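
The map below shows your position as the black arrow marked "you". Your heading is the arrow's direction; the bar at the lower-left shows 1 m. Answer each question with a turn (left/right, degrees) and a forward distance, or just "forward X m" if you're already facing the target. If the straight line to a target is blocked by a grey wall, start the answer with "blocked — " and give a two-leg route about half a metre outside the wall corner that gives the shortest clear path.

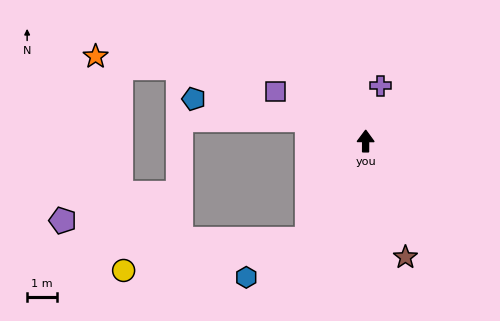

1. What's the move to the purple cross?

turn right 15°, forward 1.9 m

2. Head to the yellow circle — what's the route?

blocked — turn left 150°, forward 3.8 m, then turn right 50°, forward 6.2 m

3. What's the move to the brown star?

turn right 161°, forward 4.1 m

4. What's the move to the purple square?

turn left 62°, forward 3.4 m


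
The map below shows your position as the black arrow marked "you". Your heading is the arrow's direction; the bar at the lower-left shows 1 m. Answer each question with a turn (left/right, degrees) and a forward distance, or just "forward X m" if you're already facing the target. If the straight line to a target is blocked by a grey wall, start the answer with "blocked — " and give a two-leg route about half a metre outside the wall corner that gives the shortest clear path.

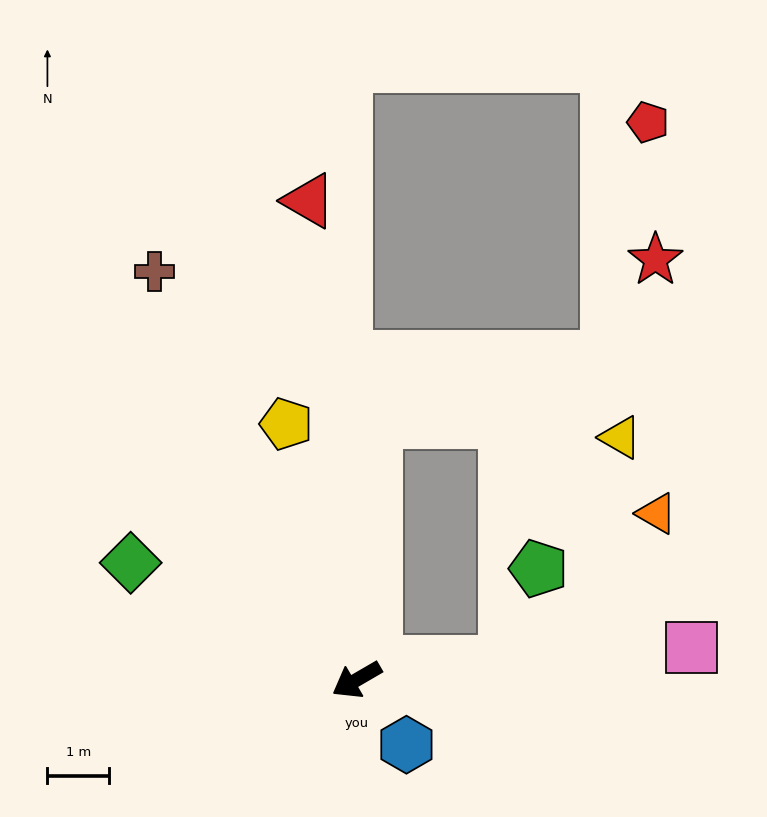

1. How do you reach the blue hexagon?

turn left 97°, forward 1.3 m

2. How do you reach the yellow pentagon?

turn right 105°, forward 4.3 m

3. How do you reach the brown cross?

turn right 94°, forward 7.4 m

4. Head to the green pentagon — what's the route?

blocked — turn left 157°, forward 2.4 m, then turn left 63°, forward 1.6 m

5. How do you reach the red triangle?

turn right 114°, forward 7.8 m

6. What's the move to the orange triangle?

blocked — turn left 157°, forward 2.4 m, then turn left 37°, forward 3.4 m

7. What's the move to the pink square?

turn left 155°, forward 5.5 m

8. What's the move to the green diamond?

turn right 58°, forward 4.1 m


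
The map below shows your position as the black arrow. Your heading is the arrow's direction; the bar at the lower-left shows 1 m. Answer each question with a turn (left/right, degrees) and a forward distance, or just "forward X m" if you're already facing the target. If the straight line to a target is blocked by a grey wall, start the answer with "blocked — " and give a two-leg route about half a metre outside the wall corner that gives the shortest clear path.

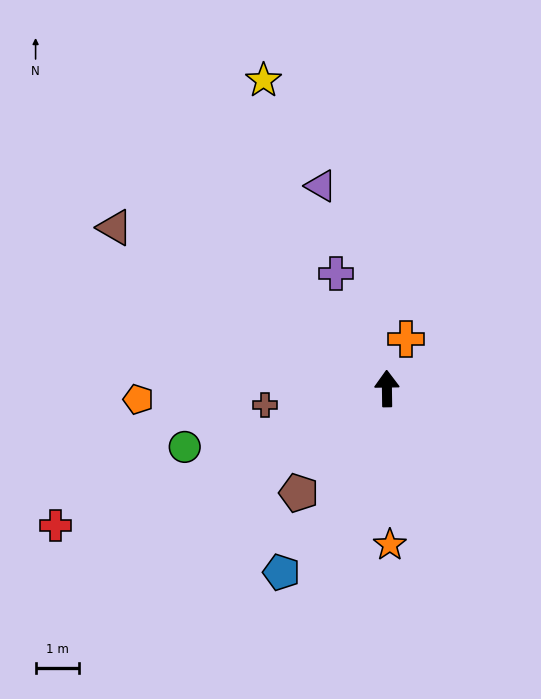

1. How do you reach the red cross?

turn left 112°, forward 8.3 m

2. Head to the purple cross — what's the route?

turn left 23°, forward 2.9 m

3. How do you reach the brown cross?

turn left 97°, forward 2.8 m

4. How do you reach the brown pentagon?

turn left 139°, forward 3.1 m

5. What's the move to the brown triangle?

turn left 59°, forward 7.3 m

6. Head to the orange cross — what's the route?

turn right 22°, forward 1.2 m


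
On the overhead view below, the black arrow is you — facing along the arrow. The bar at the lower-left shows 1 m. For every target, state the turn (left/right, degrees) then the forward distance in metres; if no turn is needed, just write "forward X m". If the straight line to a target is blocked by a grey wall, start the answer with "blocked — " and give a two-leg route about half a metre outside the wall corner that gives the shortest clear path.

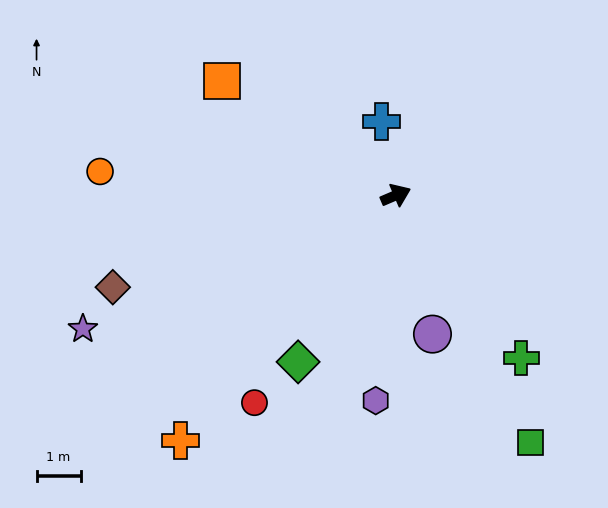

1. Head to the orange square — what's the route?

turn left 124°, forward 4.7 m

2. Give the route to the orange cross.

turn right 154°, forward 7.4 m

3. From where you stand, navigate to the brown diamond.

turn left 175°, forward 6.8 m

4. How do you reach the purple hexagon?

turn right 119°, forward 4.7 m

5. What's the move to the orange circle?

turn left 152°, forward 6.7 m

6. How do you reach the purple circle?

turn right 98°, forward 3.3 m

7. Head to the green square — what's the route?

turn right 85°, forward 6.4 m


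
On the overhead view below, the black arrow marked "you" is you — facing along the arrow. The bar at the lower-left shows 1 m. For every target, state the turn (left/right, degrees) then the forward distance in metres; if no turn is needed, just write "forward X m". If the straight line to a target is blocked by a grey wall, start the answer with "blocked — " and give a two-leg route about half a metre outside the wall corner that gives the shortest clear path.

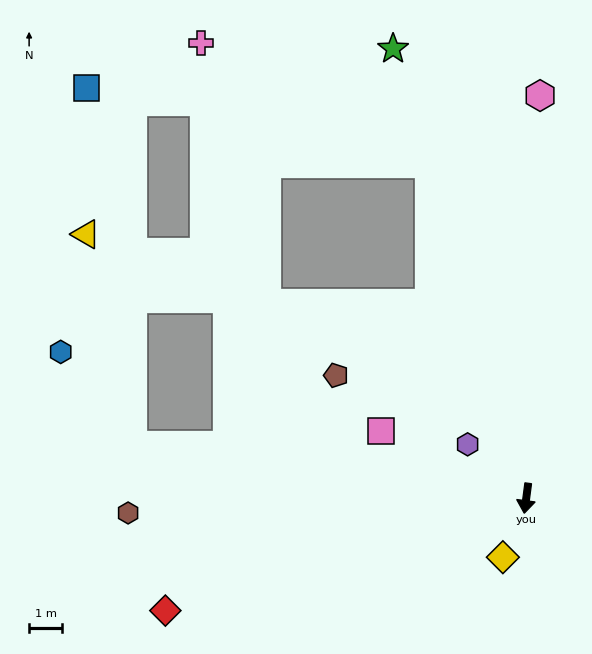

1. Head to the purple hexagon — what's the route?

turn right 125°, forward 2.4 m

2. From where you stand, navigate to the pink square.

turn right 107°, forward 4.8 m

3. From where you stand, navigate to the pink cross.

blocked — turn right 156°, forward 10.4 m, then turn left 46°, forward 7.8 m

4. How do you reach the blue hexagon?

blocked — turn right 90°, forward 11.9 m, then turn right 45°, forward 3.5 m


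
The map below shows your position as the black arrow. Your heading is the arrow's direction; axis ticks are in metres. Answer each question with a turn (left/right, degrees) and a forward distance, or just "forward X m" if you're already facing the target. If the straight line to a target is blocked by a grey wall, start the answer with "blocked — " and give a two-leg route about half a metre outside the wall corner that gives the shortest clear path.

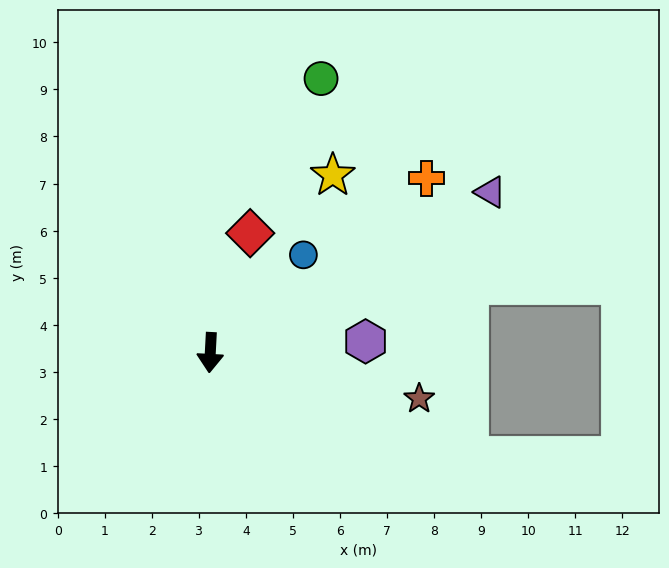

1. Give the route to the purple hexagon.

turn left 97°, forward 3.3 m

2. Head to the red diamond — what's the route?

turn left 165°, forward 2.7 m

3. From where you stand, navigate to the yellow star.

turn left 148°, forward 4.6 m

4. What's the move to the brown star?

turn left 81°, forward 4.5 m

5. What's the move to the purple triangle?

turn left 123°, forward 6.9 m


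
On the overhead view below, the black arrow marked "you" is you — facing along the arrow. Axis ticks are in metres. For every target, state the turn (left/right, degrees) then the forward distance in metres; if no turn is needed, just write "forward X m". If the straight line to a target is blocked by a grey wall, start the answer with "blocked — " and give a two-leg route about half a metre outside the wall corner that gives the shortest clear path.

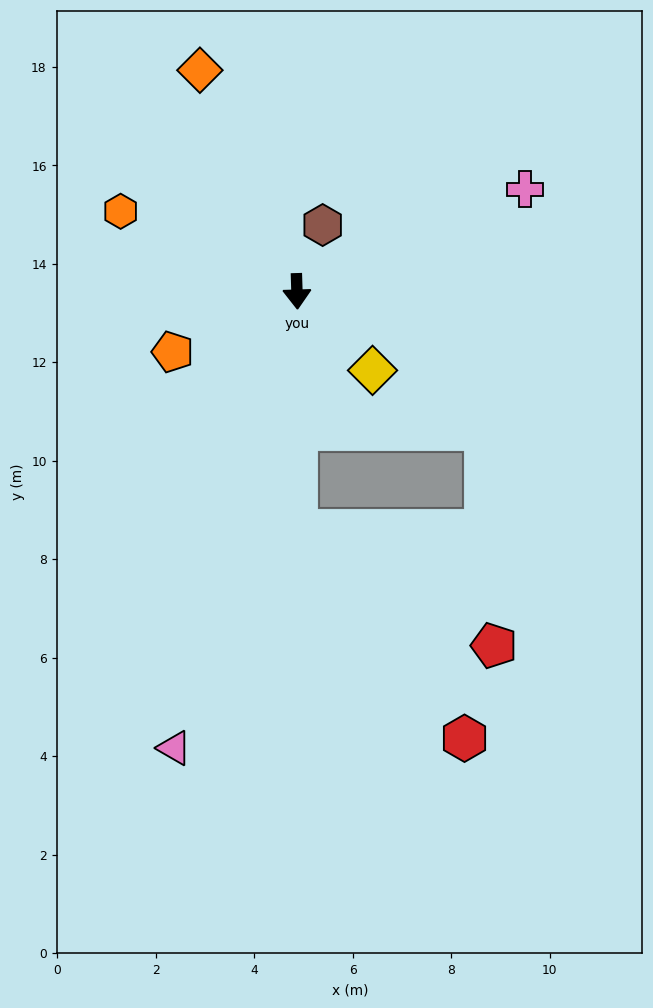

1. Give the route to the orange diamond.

turn right 158°, forward 4.9 m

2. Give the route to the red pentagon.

blocked — forward 4.9 m, then turn left 58°, forward 4.6 m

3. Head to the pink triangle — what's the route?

turn right 17°, forward 9.6 m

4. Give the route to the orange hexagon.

turn right 116°, forward 3.9 m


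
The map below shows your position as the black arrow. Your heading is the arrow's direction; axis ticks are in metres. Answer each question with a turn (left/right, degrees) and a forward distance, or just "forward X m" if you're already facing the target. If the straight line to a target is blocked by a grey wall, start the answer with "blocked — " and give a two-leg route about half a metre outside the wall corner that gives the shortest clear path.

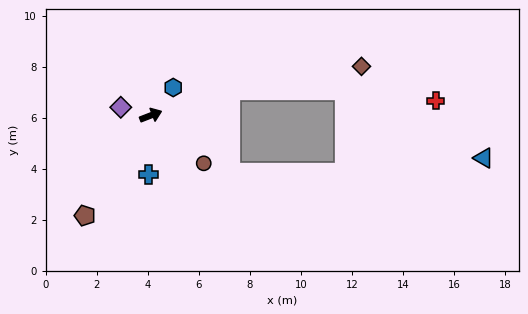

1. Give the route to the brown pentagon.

turn right 145°, forward 4.7 m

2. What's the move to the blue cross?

turn right 113°, forward 2.3 m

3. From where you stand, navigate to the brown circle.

turn right 63°, forward 2.8 m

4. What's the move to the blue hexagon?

turn left 30°, forward 1.4 m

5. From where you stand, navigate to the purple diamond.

turn left 144°, forward 1.2 m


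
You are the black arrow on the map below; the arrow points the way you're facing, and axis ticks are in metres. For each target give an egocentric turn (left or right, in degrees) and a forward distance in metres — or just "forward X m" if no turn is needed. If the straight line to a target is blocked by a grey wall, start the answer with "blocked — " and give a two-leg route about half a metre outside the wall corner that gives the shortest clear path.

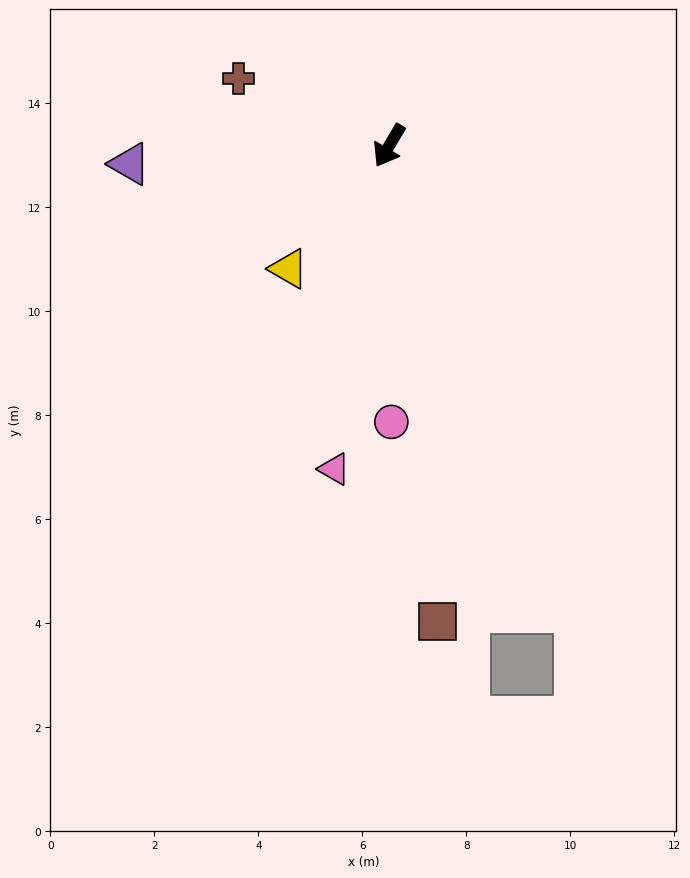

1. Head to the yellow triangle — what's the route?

turn right 9°, forward 3.1 m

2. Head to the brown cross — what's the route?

turn right 83°, forward 3.2 m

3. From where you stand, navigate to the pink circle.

turn left 31°, forward 5.3 m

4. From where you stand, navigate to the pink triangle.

turn left 21°, forward 6.3 m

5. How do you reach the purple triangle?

turn right 55°, forward 5.0 m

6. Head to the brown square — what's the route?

turn left 37°, forward 9.2 m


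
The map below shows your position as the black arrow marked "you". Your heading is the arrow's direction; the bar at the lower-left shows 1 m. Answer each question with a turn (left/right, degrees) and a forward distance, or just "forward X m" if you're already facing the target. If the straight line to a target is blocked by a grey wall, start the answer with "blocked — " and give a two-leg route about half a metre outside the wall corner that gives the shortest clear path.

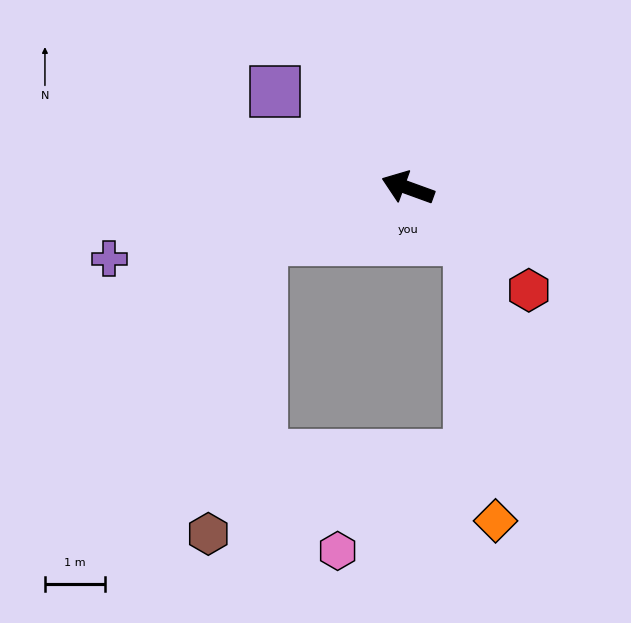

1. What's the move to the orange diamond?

blocked — turn left 159°, forward 1.3 m, then turn right 44°, forward 4.7 m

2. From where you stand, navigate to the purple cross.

turn left 33°, forward 5.1 m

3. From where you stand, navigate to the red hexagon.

turn left 160°, forward 2.6 m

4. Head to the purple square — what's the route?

turn right 16°, forward 2.7 m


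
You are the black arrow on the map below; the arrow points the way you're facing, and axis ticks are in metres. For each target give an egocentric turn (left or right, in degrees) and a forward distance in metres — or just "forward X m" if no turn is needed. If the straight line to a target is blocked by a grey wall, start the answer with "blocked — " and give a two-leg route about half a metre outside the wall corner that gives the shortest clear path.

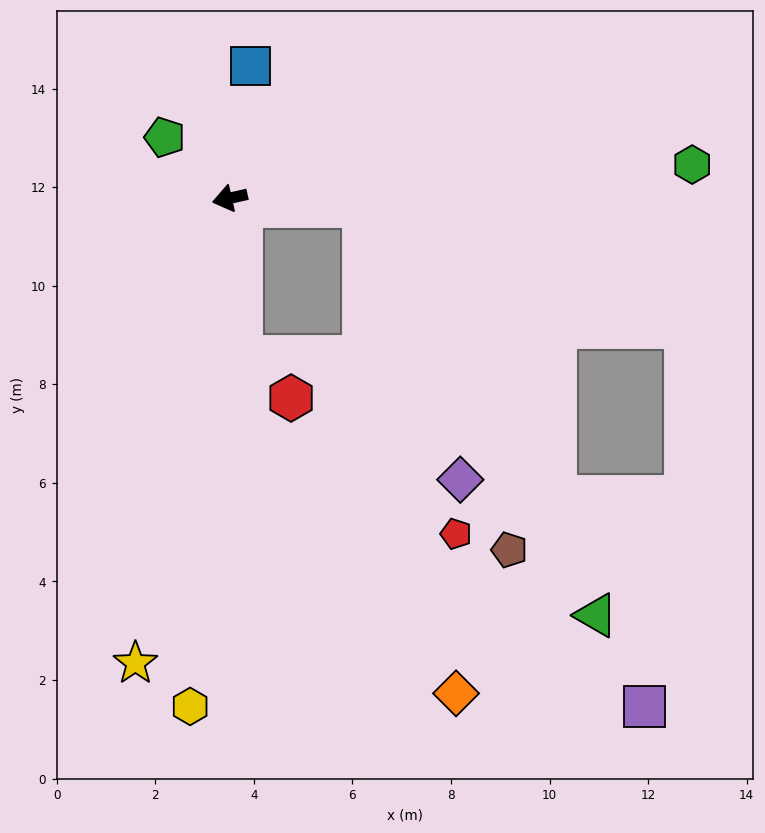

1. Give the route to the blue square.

turn right 112°, forward 2.7 m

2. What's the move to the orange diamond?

blocked — turn left 163°, forward 2.7 m, then turn right 75°, forward 10.0 m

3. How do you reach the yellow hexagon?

turn left 73°, forward 10.3 m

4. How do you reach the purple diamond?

blocked — turn left 163°, forward 2.7 m, then turn right 66°, forward 5.9 m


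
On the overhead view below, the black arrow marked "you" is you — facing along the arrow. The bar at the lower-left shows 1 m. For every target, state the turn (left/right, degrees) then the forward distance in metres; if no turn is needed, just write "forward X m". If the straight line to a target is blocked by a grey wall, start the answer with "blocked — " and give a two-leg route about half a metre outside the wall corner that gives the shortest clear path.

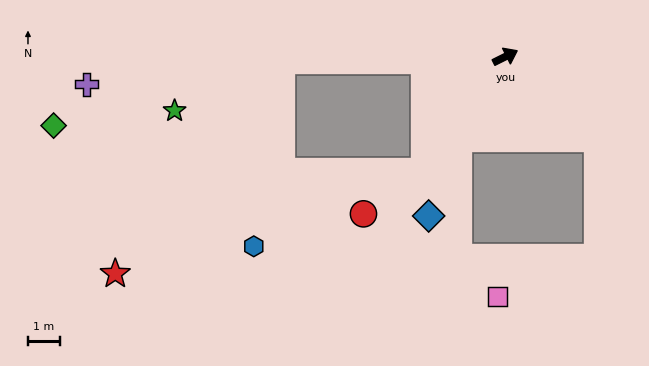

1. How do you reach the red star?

blocked — turn right 152°, forward 4.4 m, then turn right 36°, forward 10.2 m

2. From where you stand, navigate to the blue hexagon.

blocked — turn left 155°, forward 7.0 m, then turn left 80°, forward 5.9 m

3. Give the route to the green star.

blocked — turn left 155°, forward 7.0 m, then turn left 23°, forward 3.7 m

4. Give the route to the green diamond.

blocked — turn left 155°, forward 7.0 m, then turn left 14°, forward 7.4 m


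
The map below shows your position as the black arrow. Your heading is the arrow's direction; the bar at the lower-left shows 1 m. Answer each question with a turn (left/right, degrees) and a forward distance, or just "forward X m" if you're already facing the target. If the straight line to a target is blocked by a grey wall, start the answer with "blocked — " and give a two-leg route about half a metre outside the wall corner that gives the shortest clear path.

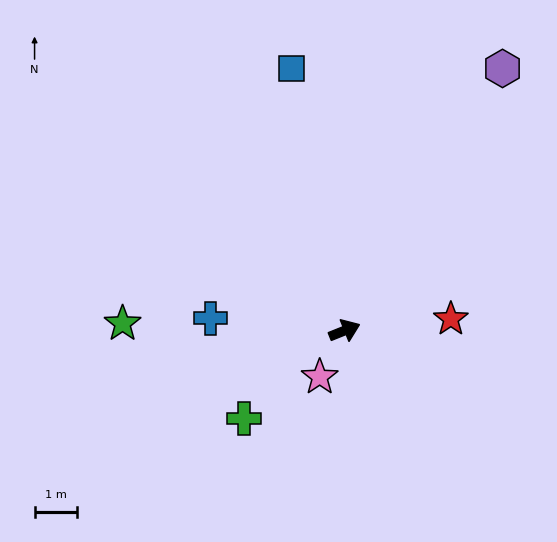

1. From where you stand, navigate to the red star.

turn right 16°, forward 2.5 m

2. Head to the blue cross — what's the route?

turn left 153°, forward 3.2 m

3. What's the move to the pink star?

turn right 140°, forward 1.2 m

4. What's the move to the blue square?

turn left 80°, forward 6.3 m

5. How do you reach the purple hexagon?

turn left 37°, forward 7.2 m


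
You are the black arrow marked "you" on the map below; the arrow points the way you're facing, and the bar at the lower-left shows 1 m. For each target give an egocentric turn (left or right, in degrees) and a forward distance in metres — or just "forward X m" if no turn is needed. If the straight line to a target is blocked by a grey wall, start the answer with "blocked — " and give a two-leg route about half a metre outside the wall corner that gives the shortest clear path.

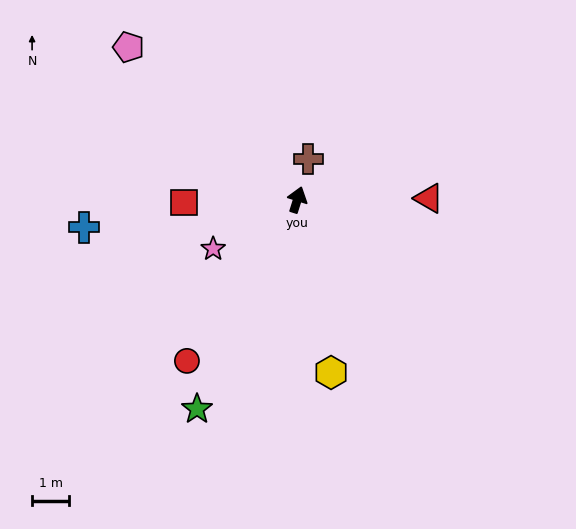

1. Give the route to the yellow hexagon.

turn right 152°, forward 4.8 m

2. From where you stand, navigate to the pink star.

turn left 138°, forward 2.6 m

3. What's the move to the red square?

turn left 109°, forward 3.1 m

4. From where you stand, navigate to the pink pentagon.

turn left 65°, forward 6.2 m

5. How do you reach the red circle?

turn left 163°, forward 5.3 m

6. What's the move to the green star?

turn left 172°, forward 6.3 m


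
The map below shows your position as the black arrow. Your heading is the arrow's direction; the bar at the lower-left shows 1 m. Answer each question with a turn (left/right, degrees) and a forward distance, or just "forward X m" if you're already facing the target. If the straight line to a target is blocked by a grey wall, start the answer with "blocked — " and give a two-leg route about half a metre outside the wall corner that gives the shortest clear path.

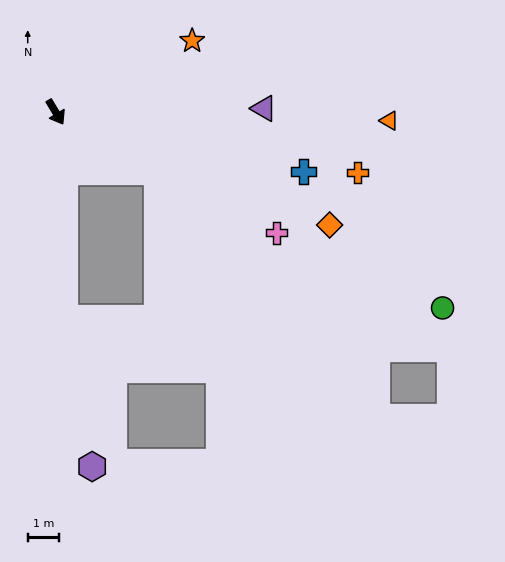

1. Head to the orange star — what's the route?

turn left 87°, forward 4.9 m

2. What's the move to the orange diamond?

turn left 37°, forward 9.5 m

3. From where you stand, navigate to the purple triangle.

turn left 60°, forward 6.6 m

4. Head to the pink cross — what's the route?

turn left 30°, forward 8.0 m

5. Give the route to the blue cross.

turn left 45°, forward 8.1 m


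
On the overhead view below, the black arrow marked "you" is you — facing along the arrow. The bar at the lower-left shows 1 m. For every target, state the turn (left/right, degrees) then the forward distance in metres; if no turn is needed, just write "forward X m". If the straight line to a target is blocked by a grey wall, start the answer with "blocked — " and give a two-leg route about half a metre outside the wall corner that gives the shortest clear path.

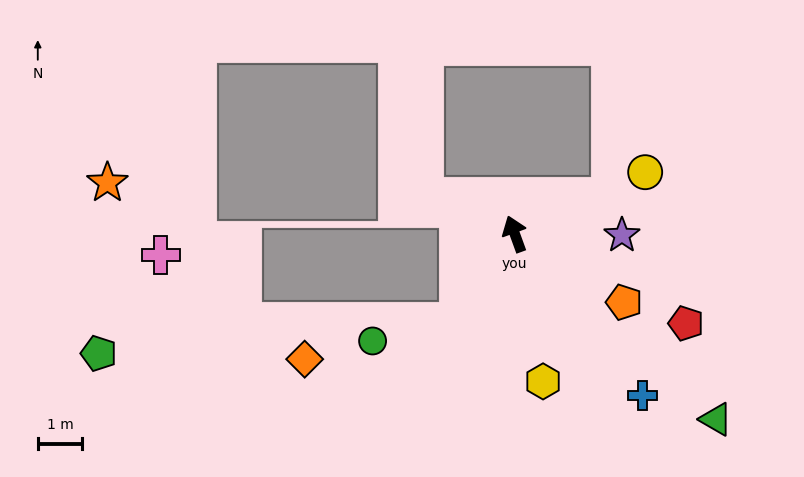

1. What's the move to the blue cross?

turn right 162°, forward 4.6 m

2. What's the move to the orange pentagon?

turn right 142°, forward 2.9 m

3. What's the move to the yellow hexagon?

turn left 171°, forward 3.4 m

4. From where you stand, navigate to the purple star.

turn right 111°, forward 2.4 m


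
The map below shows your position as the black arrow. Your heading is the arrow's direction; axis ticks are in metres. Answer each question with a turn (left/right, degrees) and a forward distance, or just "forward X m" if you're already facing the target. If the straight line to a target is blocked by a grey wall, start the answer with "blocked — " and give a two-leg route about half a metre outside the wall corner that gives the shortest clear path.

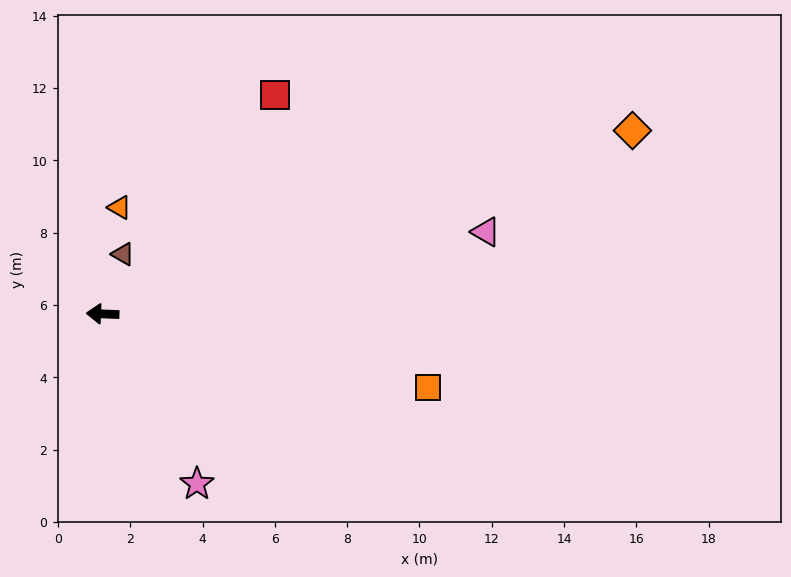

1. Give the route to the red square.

turn right 126°, forward 7.7 m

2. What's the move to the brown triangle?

turn right 106°, forward 1.7 m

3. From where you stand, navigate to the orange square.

turn left 170°, forward 9.2 m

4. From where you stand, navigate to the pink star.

turn left 121°, forward 5.4 m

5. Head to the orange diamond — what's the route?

turn right 159°, forward 15.5 m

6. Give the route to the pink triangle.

turn right 166°, forward 10.8 m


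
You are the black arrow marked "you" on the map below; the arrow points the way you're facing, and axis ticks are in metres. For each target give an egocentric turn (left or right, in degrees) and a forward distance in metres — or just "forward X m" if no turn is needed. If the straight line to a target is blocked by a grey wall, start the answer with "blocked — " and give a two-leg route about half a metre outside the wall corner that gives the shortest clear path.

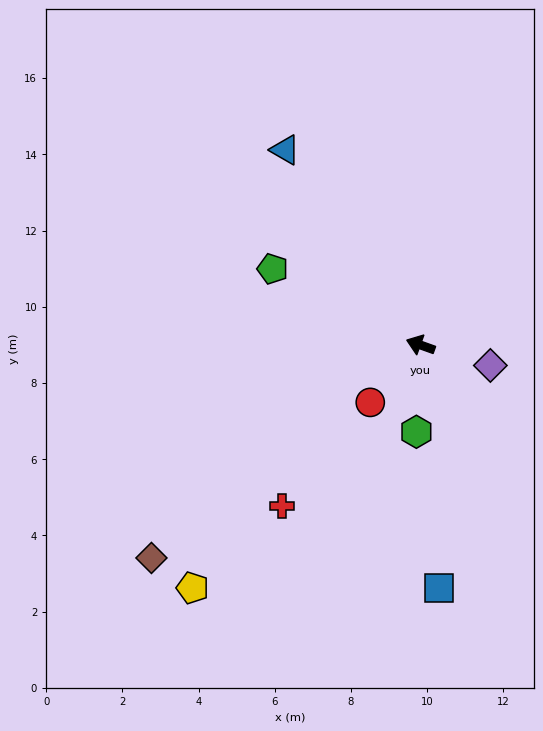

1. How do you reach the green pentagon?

turn right 8°, forward 4.4 m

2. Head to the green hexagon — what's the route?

turn left 107°, forward 2.3 m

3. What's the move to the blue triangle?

turn right 36°, forward 6.2 m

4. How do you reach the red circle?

turn left 68°, forward 2.0 m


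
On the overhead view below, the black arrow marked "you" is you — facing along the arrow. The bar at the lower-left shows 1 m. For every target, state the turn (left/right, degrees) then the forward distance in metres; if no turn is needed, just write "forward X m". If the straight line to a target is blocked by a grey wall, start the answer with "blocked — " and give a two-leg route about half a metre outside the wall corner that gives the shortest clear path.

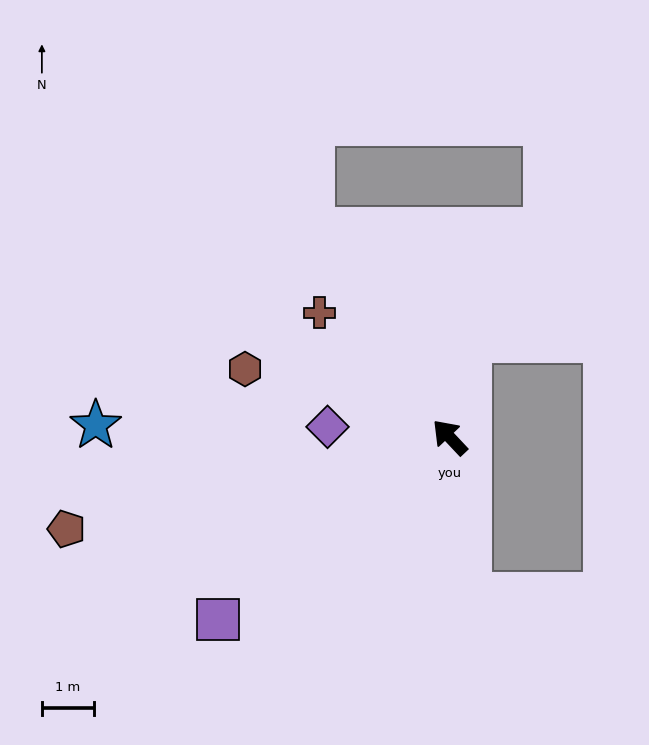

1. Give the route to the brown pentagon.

turn left 60°, forward 7.5 m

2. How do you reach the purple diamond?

turn left 42°, forward 2.3 m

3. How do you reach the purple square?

turn left 85°, forward 5.6 m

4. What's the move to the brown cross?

turn left 3°, forward 3.4 m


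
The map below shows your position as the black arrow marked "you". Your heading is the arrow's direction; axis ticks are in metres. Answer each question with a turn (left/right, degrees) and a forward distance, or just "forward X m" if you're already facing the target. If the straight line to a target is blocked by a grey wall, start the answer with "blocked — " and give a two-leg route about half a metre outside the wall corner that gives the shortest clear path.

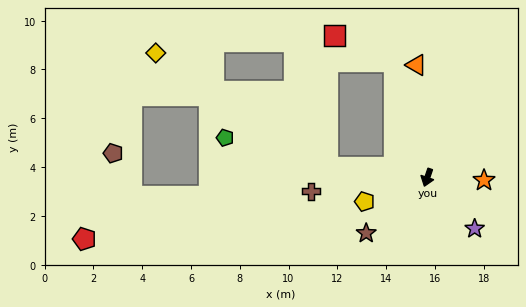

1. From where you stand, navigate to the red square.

blocked — turn right 145°, forward 4.9 m, then turn left 50°, forward 2.7 m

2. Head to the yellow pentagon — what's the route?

turn right 50°, forward 2.8 m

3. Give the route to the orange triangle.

turn right 156°, forward 4.6 m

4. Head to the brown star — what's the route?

turn right 29°, forward 3.4 m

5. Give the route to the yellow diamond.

blocked — turn right 77°, forward 4.1 m, then turn right 28°, forward 8.5 m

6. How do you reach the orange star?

turn left 106°, forward 2.3 m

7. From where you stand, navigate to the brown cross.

turn right 64°, forward 4.8 m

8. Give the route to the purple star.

turn left 62°, forward 2.9 m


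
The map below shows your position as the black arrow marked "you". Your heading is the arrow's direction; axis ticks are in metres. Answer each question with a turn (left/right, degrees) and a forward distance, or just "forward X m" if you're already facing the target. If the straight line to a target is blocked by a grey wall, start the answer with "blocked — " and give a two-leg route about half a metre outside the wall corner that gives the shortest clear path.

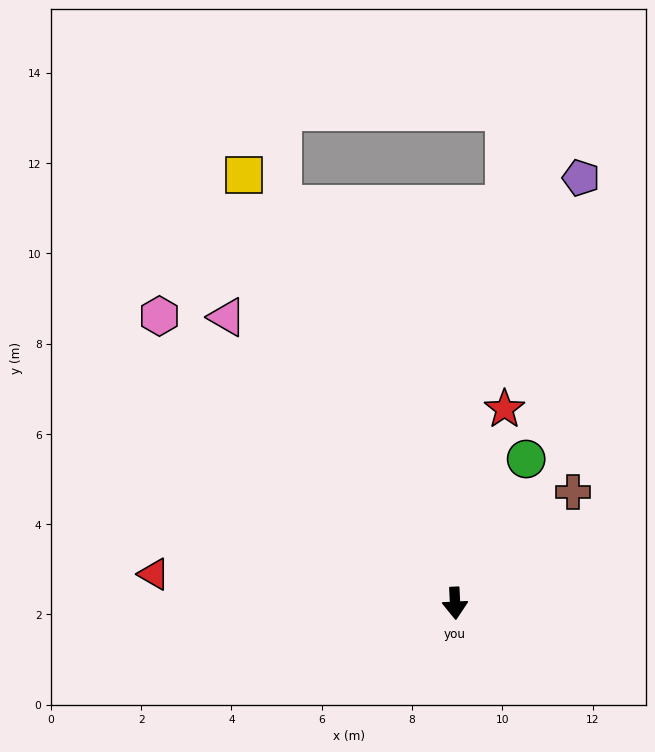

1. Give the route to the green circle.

turn left 151°, forward 3.6 m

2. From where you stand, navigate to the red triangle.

turn right 98°, forward 6.7 m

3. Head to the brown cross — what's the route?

turn left 131°, forward 3.6 m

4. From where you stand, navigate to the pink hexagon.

turn right 137°, forward 9.1 m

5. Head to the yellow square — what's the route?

turn right 156°, forward 10.6 m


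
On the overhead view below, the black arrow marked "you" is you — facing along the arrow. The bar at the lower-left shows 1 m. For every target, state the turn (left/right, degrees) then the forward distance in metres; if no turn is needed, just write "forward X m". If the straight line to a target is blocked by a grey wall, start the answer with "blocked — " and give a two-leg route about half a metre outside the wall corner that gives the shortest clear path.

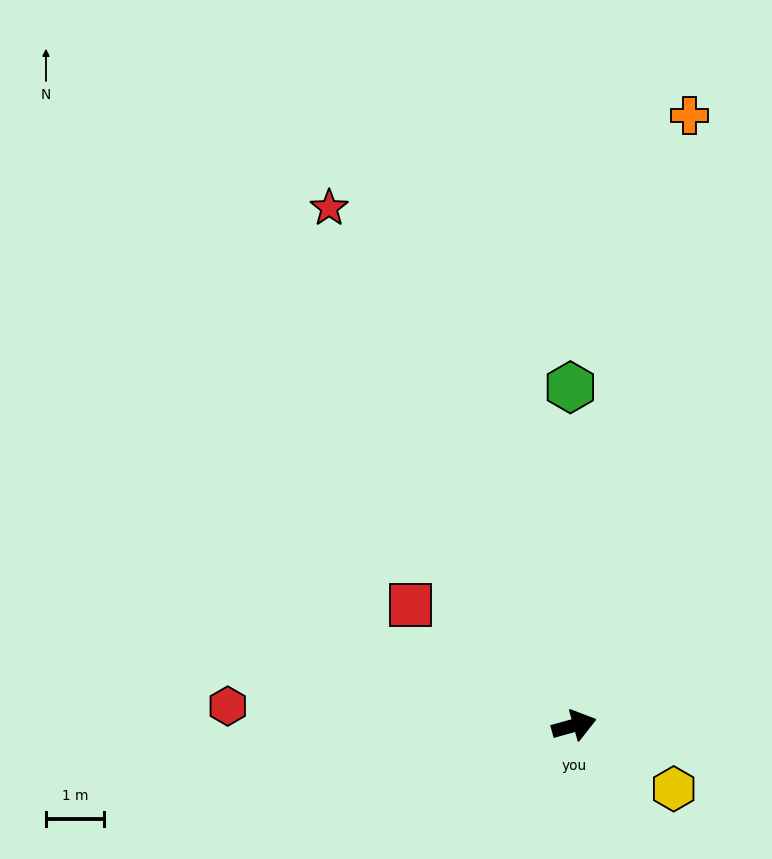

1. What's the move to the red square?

turn left 128°, forward 3.5 m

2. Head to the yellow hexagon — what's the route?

turn right 48°, forward 2.0 m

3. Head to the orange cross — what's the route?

turn left 64°, forward 10.6 m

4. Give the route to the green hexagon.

turn left 75°, forward 5.8 m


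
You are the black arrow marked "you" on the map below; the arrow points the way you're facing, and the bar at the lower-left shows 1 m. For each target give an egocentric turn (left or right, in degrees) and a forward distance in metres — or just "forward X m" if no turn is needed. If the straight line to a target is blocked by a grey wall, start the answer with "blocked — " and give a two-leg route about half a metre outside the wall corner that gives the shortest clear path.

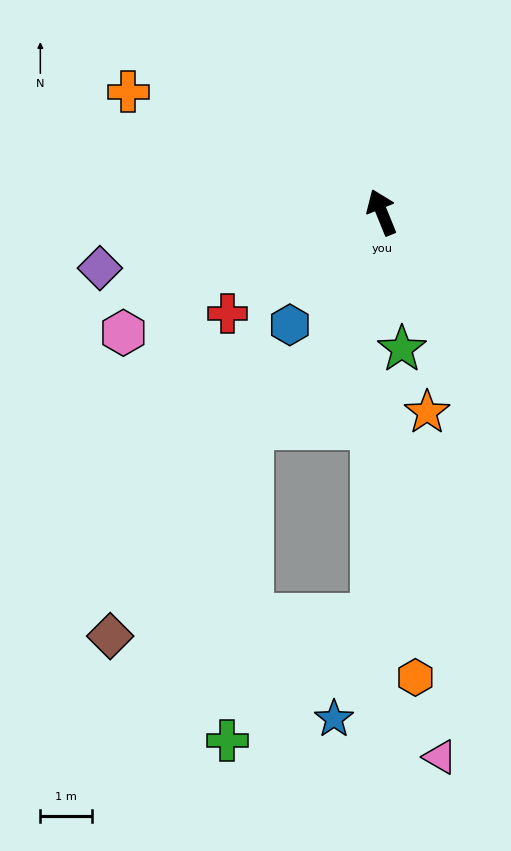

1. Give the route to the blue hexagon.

turn left 119°, forward 2.8 m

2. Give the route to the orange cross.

turn left 42°, forward 5.4 m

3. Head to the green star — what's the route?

turn left 166°, forward 2.7 m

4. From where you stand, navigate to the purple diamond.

turn left 79°, forward 5.5 m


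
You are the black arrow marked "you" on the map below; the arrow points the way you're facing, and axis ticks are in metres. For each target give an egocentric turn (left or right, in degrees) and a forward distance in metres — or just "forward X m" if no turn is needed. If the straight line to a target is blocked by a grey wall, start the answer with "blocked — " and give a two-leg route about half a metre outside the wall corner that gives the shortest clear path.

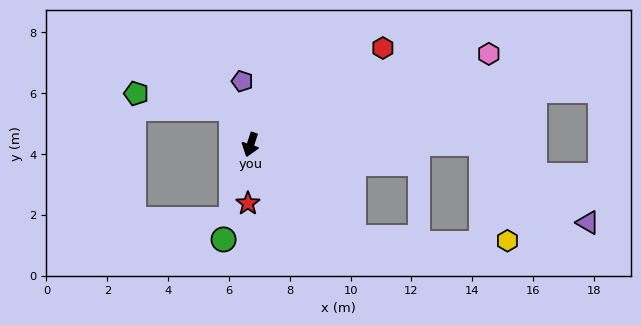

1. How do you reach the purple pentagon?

turn right 154°, forward 2.1 m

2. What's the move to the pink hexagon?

turn left 129°, forward 8.4 m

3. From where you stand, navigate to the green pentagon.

blocked — turn right 134°, forward 1.3 m, then turn left 53°, forward 3.2 m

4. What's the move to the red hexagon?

turn left 144°, forward 5.4 m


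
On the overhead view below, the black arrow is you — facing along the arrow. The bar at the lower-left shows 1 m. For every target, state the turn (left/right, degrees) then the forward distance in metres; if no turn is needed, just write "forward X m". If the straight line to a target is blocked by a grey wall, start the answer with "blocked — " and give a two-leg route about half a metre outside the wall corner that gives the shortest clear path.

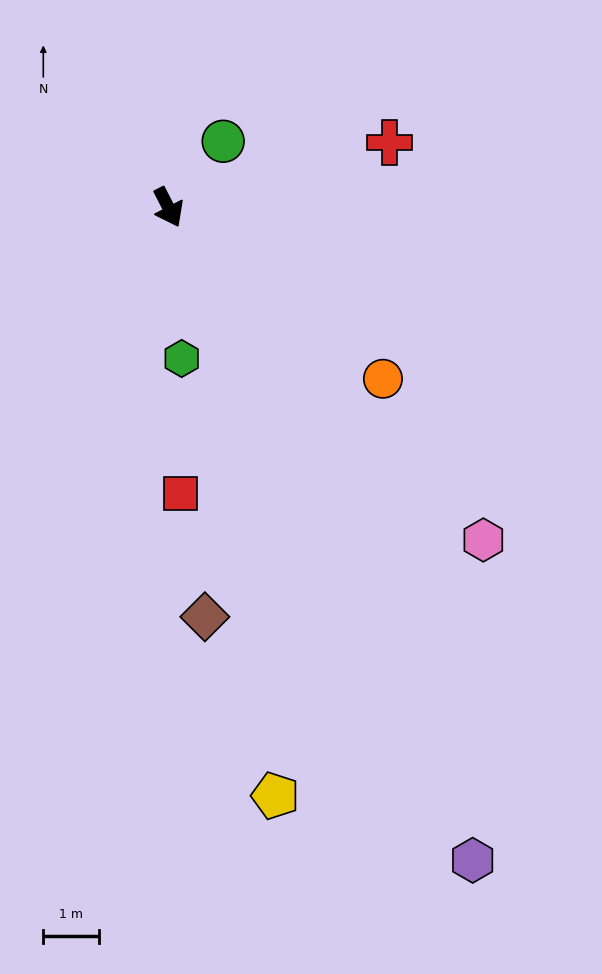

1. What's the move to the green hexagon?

turn right 22°, forward 2.7 m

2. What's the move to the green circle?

turn left 113°, forward 1.5 m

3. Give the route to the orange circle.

turn left 24°, forward 5.0 m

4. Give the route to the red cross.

turn left 79°, forward 4.2 m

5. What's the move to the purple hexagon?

turn right 2°, forward 13.0 m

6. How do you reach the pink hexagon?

turn left 16°, forward 8.3 m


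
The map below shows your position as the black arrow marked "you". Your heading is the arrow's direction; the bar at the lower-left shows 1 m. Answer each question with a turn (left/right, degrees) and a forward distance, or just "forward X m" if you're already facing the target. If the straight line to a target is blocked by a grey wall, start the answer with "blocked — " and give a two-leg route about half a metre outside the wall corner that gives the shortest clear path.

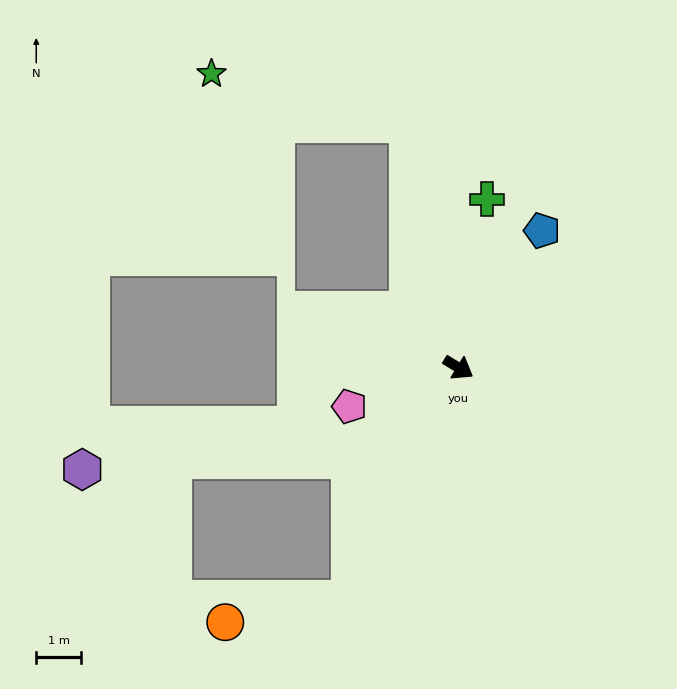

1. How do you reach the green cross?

turn left 112°, forward 3.8 m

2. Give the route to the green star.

blocked — turn left 133°, forward 5.5 m, then turn left 64°, forward 4.5 m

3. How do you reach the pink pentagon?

turn right 129°, forward 2.6 m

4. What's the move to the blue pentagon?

turn left 90°, forward 3.6 m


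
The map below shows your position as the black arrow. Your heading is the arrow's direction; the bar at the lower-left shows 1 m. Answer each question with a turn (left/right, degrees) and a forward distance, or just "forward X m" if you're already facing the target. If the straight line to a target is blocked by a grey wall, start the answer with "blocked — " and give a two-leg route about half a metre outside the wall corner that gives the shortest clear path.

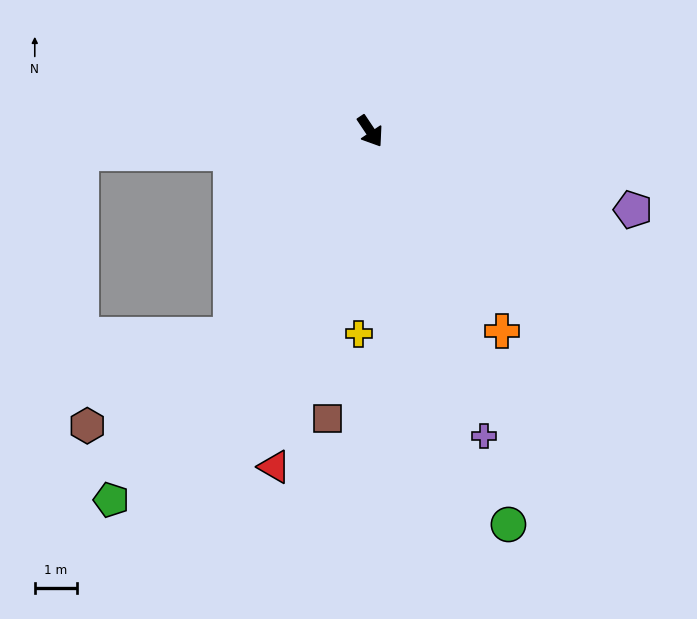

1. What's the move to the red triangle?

turn right 50°, forward 8.3 m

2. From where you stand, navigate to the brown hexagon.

blocked — turn right 68°, forward 5.9 m, then turn right 23°, forward 4.0 m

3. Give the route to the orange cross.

forward 5.7 m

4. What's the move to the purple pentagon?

turn left 40°, forward 6.5 m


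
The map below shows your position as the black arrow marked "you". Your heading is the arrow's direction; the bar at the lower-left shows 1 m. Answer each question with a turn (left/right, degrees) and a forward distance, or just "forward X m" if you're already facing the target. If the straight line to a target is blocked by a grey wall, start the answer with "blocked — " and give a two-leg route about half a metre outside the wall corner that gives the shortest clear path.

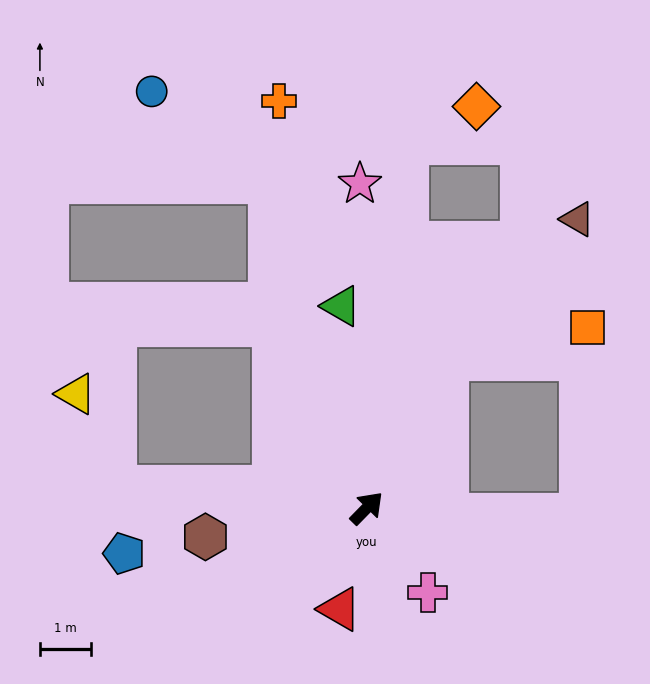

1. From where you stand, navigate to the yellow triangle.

blocked — turn left 130°, forward 5.0 m, then turn right 63°, forward 2.0 m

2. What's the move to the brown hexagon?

turn left 145°, forward 3.2 m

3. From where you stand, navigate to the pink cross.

turn right 100°, forward 2.0 m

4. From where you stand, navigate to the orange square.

blocked — turn left 16°, forward 3.3 m, then turn right 49°, forward 2.8 m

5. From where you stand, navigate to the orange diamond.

blocked — turn left 38°, forward 7.2 m, then turn right 56°, forward 1.6 m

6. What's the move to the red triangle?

turn right 151°, forward 2.1 m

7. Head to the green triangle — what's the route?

turn left 52°, forward 4.0 m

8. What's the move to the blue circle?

blocked — turn left 61°, forward 6.7 m, then turn left 36°, forward 2.9 m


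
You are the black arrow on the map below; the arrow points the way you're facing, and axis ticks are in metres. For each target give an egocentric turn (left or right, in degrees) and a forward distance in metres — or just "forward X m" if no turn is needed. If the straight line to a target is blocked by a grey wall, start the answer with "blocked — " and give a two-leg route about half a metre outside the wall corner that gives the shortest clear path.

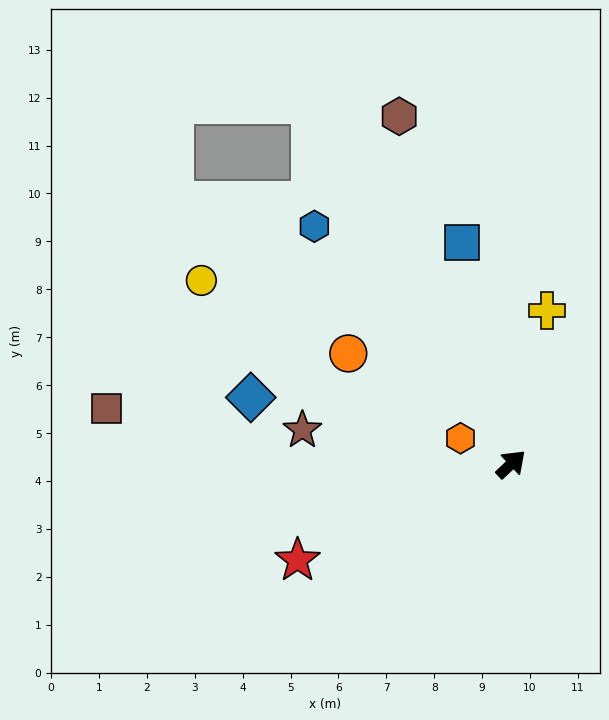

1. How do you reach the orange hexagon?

turn left 110°, forward 1.2 m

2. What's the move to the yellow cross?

turn left 33°, forward 3.3 m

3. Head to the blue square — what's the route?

turn left 59°, forward 4.7 m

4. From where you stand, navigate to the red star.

turn left 161°, forward 4.9 m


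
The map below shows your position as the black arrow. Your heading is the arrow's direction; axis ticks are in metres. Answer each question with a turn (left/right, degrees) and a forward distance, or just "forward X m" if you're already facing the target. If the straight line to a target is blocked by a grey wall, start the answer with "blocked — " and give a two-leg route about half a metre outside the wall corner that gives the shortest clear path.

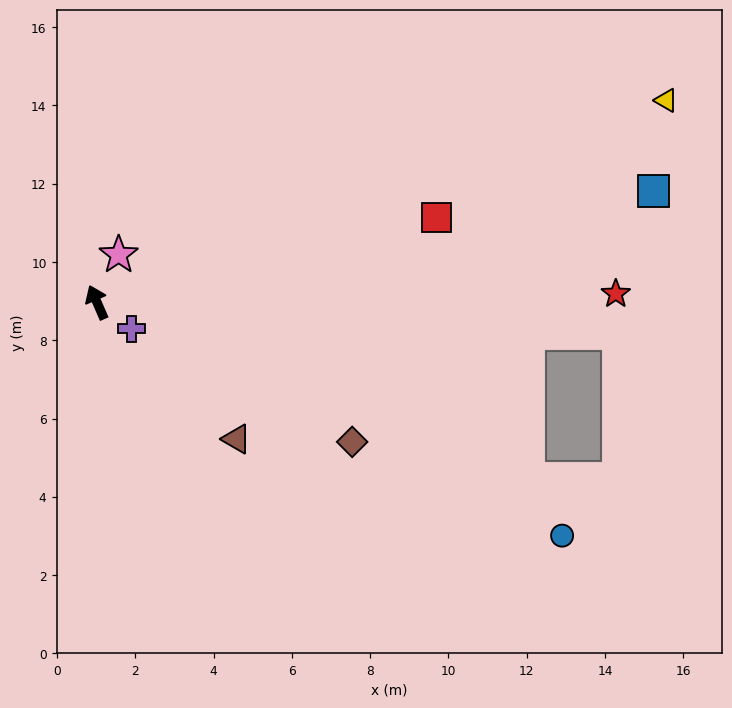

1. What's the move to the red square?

turn right 99°, forward 9.0 m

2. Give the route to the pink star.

turn right 48°, forward 1.3 m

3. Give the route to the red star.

turn right 113°, forward 13.3 m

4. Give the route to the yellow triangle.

turn right 94°, forward 15.4 m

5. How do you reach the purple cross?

turn right 151°, forward 1.1 m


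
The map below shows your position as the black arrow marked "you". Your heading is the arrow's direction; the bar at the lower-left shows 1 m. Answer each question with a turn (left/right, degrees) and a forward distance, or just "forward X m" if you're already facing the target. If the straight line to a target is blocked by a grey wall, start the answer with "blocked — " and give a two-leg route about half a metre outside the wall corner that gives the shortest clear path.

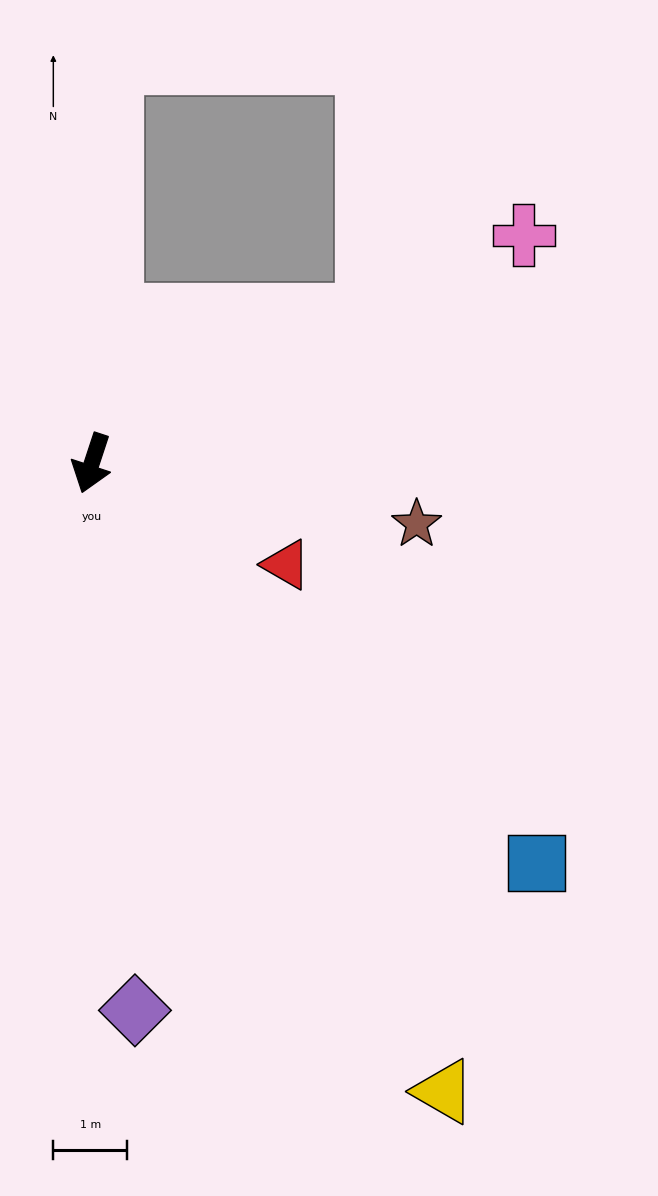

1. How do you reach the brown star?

turn left 98°, forward 4.5 m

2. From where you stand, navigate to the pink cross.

turn left 136°, forward 6.6 m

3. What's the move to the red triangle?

turn left 81°, forward 3.0 m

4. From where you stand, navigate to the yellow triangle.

turn left 47°, forward 9.7 m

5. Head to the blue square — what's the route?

turn left 66°, forward 8.1 m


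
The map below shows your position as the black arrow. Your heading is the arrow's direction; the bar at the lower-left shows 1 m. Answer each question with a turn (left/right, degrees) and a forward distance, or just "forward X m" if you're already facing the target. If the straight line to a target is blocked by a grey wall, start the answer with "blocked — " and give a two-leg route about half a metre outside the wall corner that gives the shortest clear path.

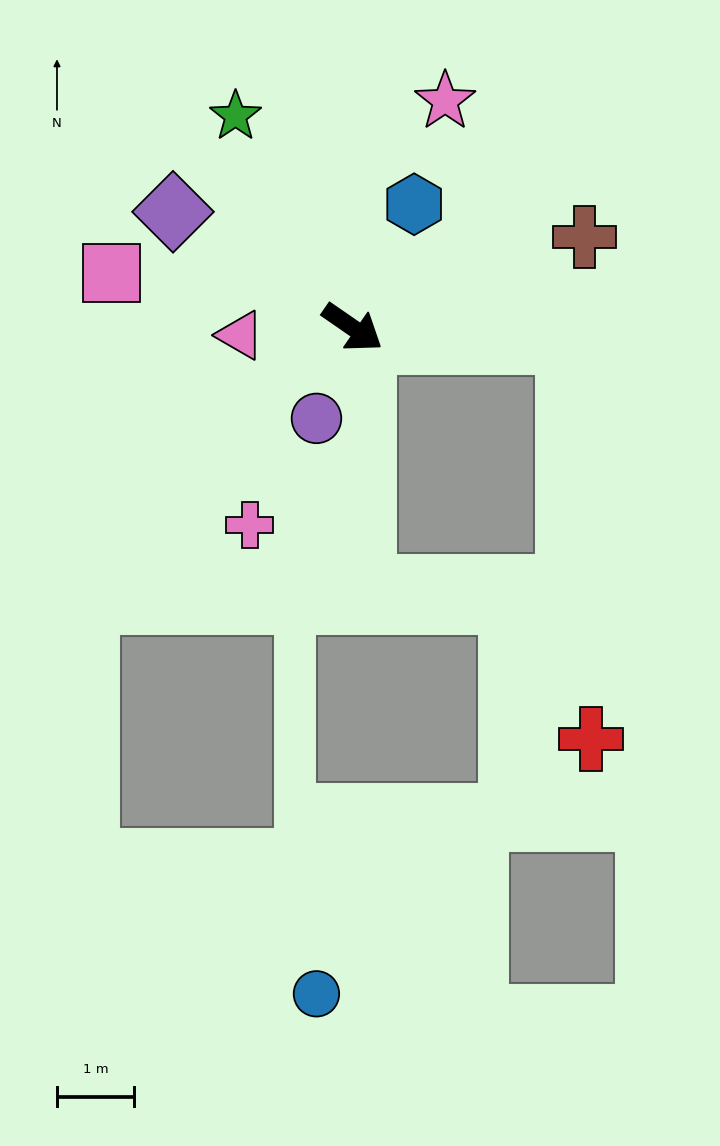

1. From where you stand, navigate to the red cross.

blocked — turn left 31°, forward 2.8 m, then turn right 83°, forward 5.2 m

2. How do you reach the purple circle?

turn right 77°, forward 1.3 m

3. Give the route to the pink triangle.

turn right 141°, forward 1.5 m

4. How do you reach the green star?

turn left 154°, forward 3.1 m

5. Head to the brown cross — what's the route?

turn left 56°, forward 3.2 m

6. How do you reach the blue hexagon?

turn left 98°, forward 1.8 m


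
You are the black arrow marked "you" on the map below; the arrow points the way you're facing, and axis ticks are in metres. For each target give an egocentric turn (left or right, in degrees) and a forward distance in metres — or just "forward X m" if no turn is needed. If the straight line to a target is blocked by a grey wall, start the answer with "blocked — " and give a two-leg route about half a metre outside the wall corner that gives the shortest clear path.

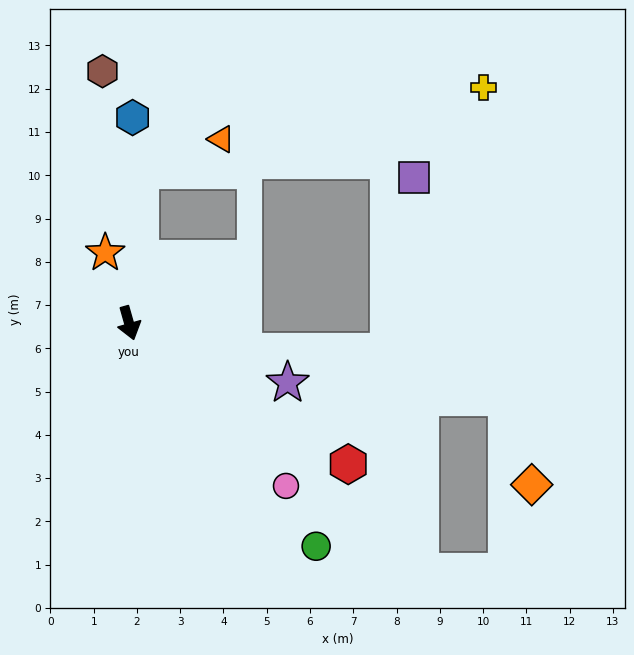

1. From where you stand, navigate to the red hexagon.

turn left 41°, forward 6.0 m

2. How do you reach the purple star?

turn left 54°, forward 3.9 m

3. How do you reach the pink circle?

turn left 28°, forward 5.2 m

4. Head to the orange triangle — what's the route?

blocked — turn left 160°, forward 3.5 m, then turn right 64°, forward 2.0 m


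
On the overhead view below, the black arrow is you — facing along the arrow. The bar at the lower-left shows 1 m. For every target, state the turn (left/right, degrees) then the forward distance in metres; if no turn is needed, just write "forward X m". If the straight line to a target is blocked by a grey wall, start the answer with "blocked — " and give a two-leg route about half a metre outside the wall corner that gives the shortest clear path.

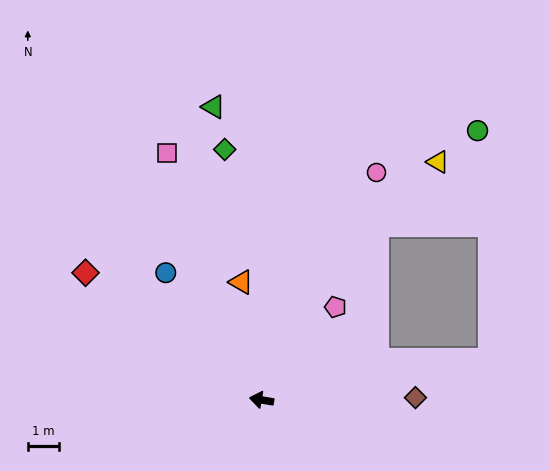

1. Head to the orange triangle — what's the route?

turn right 70°, forward 3.9 m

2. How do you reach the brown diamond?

turn right 169°, forward 5.0 m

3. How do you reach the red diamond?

turn right 26°, forward 7.0 m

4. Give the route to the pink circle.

turn right 107°, forward 8.3 m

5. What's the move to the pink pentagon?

turn right 119°, forward 3.8 m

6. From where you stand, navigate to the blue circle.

turn right 43°, forward 5.2 m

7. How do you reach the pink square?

turn right 59°, forward 8.6 m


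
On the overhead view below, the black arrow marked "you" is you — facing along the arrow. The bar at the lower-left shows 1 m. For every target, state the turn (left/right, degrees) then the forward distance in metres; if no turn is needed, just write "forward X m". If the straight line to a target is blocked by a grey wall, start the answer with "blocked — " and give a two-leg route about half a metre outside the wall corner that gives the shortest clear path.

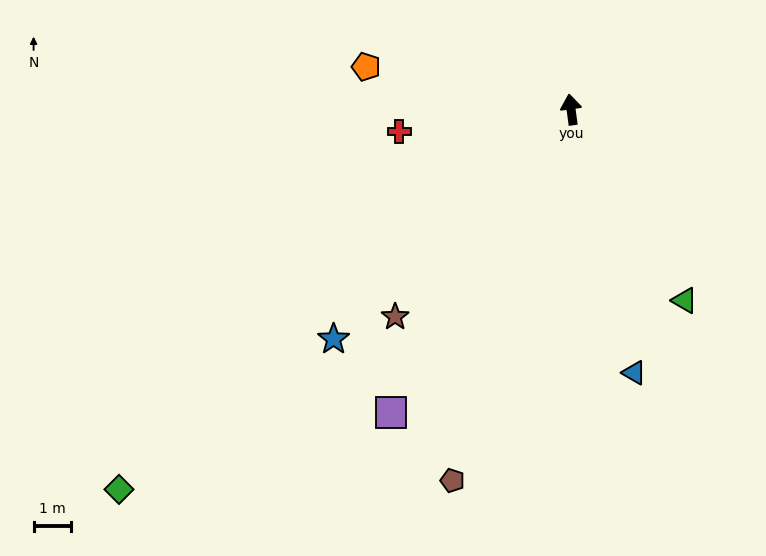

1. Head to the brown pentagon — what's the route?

turn left 155°, forward 10.4 m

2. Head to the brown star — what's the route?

turn left 132°, forward 7.2 m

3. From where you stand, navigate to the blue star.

turn left 126°, forward 8.8 m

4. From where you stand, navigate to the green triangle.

turn right 157°, forward 5.9 m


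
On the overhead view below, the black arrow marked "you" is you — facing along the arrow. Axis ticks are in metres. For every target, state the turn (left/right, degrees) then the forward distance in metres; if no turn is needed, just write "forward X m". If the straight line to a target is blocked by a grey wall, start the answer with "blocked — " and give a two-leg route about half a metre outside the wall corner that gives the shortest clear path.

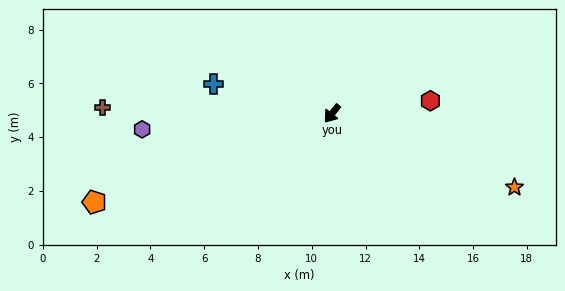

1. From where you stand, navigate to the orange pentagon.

turn right 31°, forward 9.4 m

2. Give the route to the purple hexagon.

turn right 47°, forward 7.1 m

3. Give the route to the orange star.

turn left 106°, forward 7.3 m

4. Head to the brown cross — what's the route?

turn right 53°, forward 8.5 m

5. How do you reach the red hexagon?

turn left 136°, forward 3.7 m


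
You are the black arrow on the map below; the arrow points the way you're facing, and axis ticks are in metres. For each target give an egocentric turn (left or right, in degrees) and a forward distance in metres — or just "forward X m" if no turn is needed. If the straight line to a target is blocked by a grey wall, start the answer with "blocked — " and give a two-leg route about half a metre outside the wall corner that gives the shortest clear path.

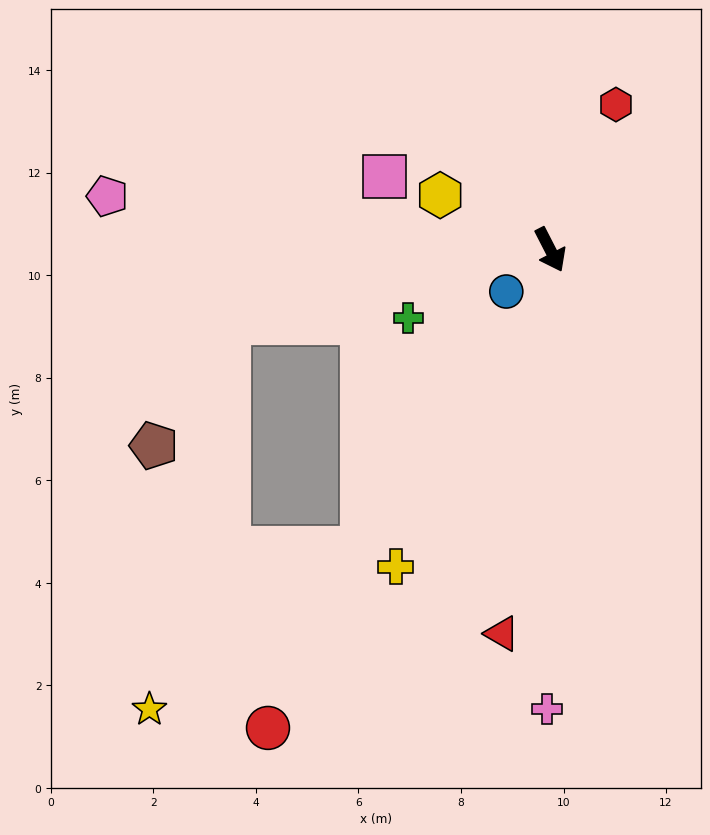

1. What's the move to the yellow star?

blocked — turn right 104°, forward 6.4 m, then turn left 65°, forward 7.7 m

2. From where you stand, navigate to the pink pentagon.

turn right 124°, forward 8.7 m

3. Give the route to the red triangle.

turn right 34°, forward 7.5 m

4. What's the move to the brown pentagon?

blocked — turn right 104°, forward 6.4 m, then turn left 45°, forward 2.8 m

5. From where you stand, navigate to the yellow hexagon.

turn right 144°, forward 2.4 m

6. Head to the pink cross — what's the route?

turn right 28°, forward 9.0 m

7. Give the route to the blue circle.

turn right 74°, forward 1.2 m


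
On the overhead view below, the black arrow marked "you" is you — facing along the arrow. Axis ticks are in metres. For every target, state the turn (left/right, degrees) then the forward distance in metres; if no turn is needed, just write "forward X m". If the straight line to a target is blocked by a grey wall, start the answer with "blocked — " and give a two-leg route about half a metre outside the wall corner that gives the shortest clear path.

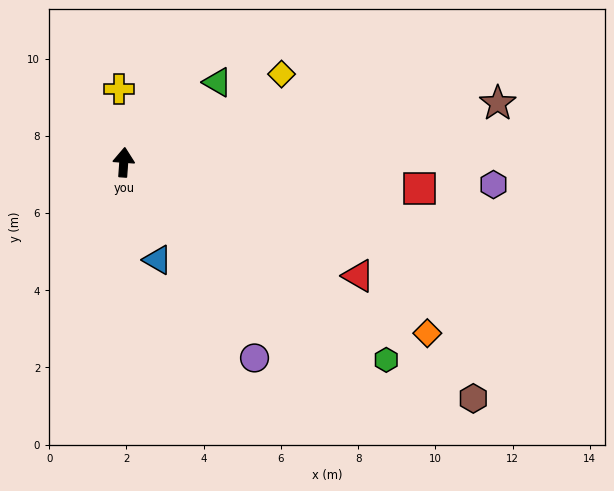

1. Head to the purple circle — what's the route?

turn right 142°, forward 6.1 m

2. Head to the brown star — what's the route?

turn right 77°, forward 9.8 m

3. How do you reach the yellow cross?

turn left 8°, forward 1.9 m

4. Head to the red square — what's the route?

turn right 91°, forward 7.7 m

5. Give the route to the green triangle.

turn right 45°, forward 3.2 m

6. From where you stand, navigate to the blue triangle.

turn right 157°, forward 2.7 m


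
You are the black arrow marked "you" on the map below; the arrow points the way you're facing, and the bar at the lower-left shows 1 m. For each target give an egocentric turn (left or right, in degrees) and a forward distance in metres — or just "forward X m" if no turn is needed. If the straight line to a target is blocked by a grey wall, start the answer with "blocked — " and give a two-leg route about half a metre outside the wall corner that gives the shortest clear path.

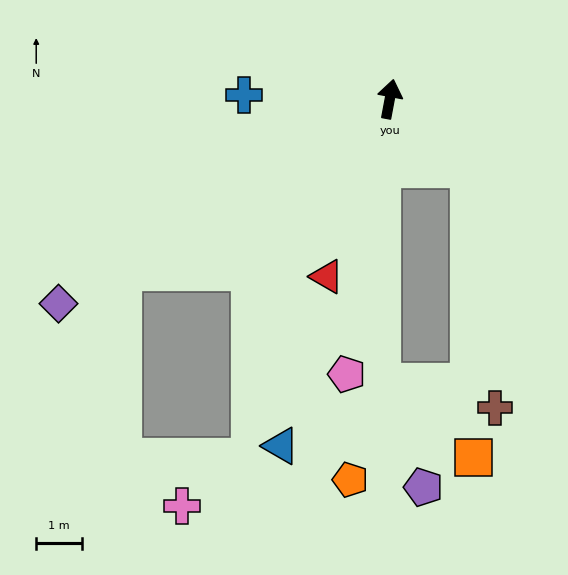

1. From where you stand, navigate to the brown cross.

blocked — turn right 120°, forward 2.3 m, then turn right 43°, forward 5.3 m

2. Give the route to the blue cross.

turn left 99°, forward 3.2 m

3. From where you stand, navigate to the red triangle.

turn left 171°, forward 4.2 m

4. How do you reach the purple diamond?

turn left 132°, forward 8.6 m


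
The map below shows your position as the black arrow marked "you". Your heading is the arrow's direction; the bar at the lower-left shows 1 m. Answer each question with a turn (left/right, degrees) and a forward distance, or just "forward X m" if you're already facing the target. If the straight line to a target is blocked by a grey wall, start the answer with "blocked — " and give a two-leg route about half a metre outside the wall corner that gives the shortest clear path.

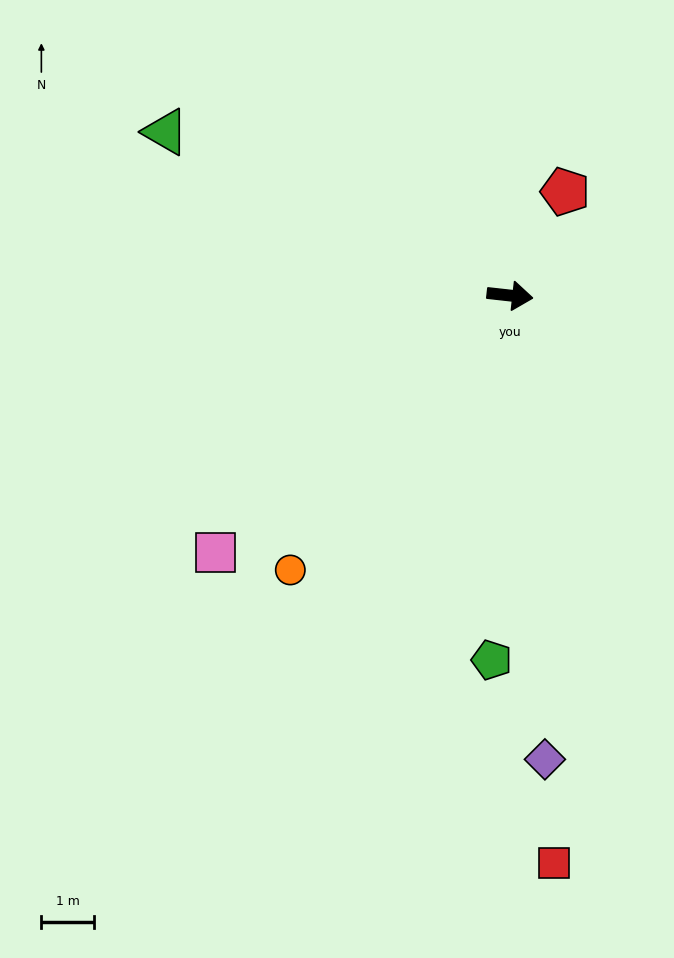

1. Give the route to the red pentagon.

turn left 68°, forward 2.2 m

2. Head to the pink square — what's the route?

turn right 132°, forward 7.5 m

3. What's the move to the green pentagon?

turn right 87°, forward 7.0 m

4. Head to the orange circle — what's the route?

turn right 122°, forward 6.7 m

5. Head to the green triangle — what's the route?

turn left 161°, forward 7.3 m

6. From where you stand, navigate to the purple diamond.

turn right 79°, forward 8.9 m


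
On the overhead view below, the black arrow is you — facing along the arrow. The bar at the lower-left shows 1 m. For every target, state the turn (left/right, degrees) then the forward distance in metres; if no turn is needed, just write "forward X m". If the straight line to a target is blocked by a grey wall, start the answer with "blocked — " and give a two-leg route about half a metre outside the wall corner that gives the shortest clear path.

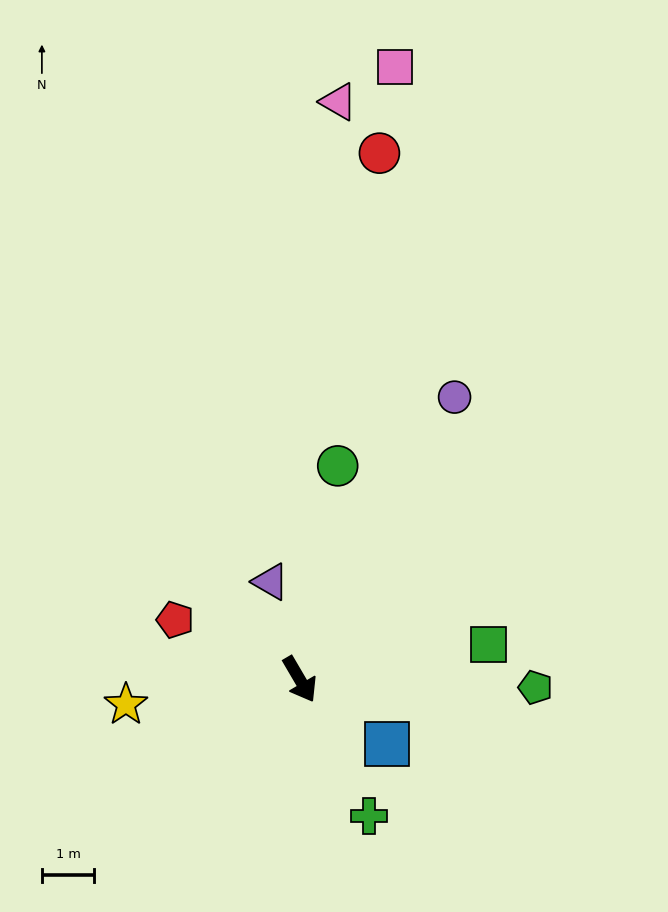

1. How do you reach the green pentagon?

turn left 58°, forward 4.5 m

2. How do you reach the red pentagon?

turn right 146°, forward 2.6 m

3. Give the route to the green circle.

turn left 140°, forward 4.1 m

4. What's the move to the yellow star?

turn right 112°, forward 3.3 m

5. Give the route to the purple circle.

turn left 121°, forward 6.1 m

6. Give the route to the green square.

turn left 70°, forward 3.7 m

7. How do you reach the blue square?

turn left 23°, forward 2.1 m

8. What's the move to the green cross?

turn right 4°, forward 2.9 m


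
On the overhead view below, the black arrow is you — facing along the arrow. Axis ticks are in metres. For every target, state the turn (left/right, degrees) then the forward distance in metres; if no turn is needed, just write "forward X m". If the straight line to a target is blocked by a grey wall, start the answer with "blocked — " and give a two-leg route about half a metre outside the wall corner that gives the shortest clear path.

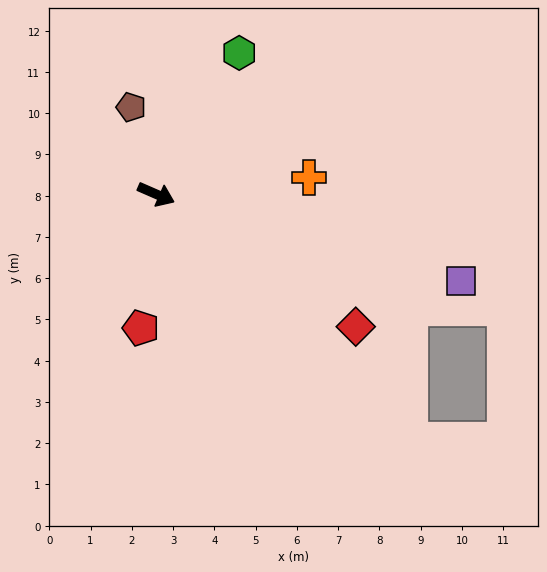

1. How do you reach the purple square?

turn left 8°, forward 7.7 m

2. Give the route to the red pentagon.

turn right 73°, forward 3.3 m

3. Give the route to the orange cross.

turn left 30°, forward 3.7 m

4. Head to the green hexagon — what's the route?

turn left 83°, forward 4.0 m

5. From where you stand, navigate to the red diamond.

turn right 10°, forward 5.8 m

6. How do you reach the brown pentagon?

turn left 130°, forward 2.2 m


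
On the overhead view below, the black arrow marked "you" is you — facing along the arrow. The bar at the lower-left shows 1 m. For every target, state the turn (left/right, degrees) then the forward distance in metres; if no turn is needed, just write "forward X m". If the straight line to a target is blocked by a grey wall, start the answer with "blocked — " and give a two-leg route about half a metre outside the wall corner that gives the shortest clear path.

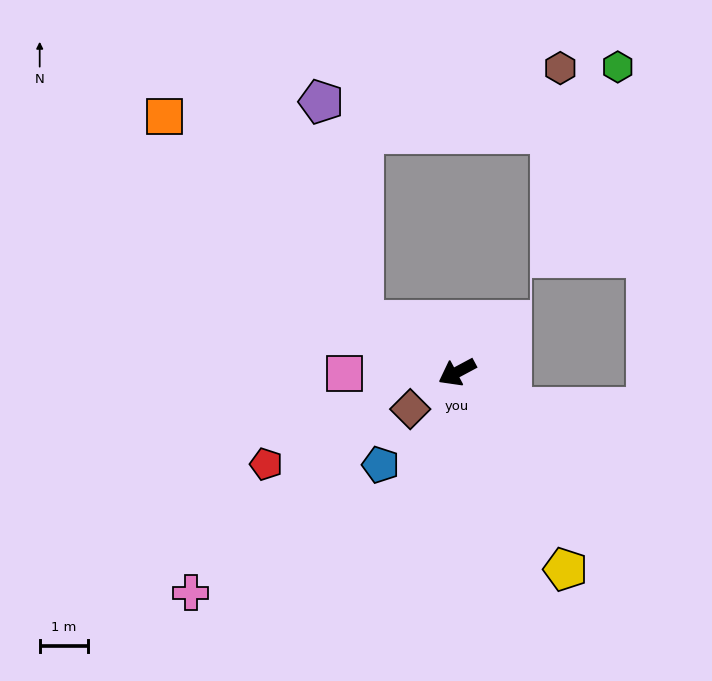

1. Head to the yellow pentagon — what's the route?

turn left 91°, forward 4.6 m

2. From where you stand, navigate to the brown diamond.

turn left 10°, forward 1.2 m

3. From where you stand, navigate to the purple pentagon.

blocked — turn right 57°, forward 2.2 m, then turn right 50°, forward 4.6 m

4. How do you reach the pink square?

turn right 28°, forward 2.3 m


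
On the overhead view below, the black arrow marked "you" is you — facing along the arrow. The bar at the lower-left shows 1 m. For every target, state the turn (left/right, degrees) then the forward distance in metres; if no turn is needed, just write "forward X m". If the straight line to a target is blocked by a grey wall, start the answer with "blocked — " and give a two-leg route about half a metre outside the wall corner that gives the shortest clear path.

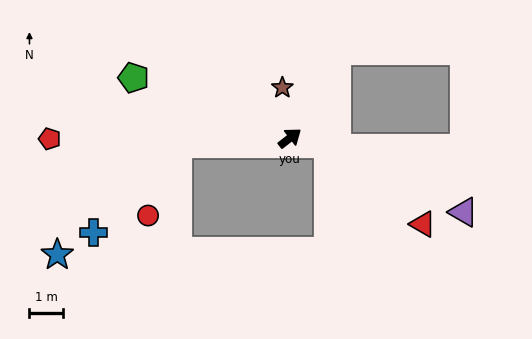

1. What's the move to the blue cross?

blocked — turn left 145°, forward 3.4 m, then turn left 44°, forward 3.7 m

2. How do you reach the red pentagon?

turn left 142°, forward 7.2 m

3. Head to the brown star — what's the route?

turn left 61°, forward 1.5 m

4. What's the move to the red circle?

blocked — turn left 145°, forward 3.4 m, then turn left 65°, forward 2.3 m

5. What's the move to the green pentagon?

turn left 121°, forward 5.0 m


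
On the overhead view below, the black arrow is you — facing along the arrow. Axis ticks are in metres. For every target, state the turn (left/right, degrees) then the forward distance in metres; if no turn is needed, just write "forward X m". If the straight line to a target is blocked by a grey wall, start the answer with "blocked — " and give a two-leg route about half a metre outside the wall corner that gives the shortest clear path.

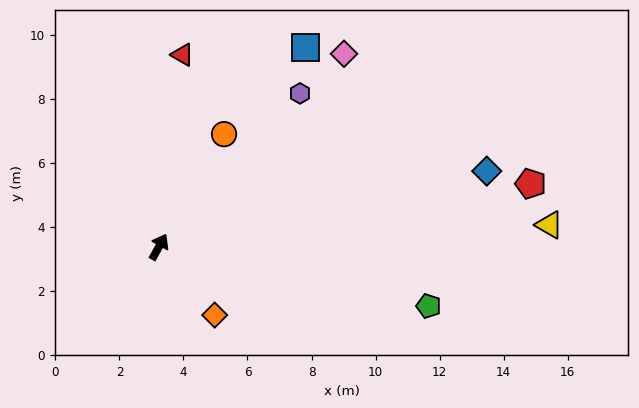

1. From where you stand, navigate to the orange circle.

forward 4.1 m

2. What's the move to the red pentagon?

turn right 51°, forward 11.8 m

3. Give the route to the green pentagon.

turn right 73°, forward 8.6 m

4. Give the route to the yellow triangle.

turn right 58°, forward 12.2 m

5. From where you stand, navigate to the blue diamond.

turn right 48°, forward 10.5 m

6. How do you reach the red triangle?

turn left 22°, forward 6.0 m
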